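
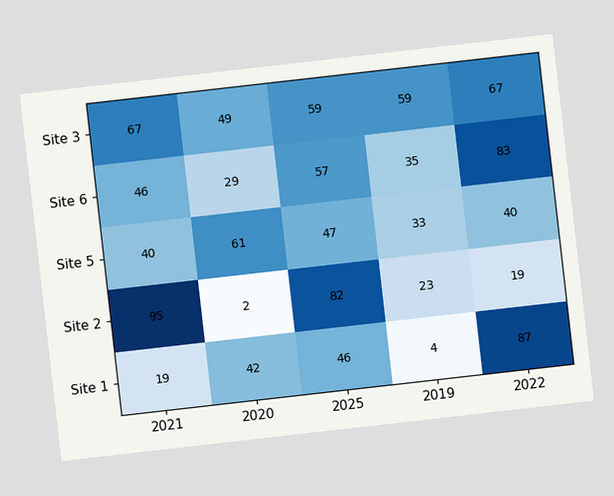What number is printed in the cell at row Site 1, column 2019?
The chart is tilted about 6° counter-clockwise. The (Site 1, 2019) cell reads 4.

4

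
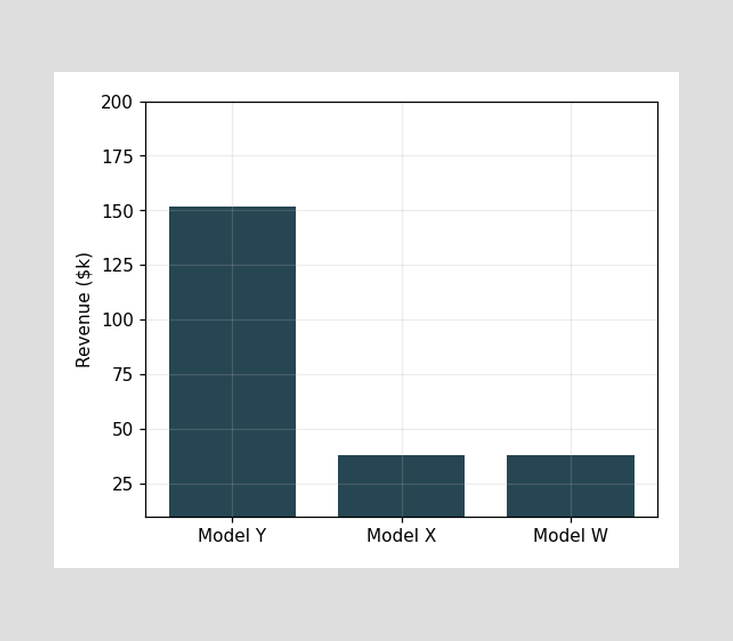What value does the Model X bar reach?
$38k

Reading along the chart's y-axis, the Model X bar reaches $38k.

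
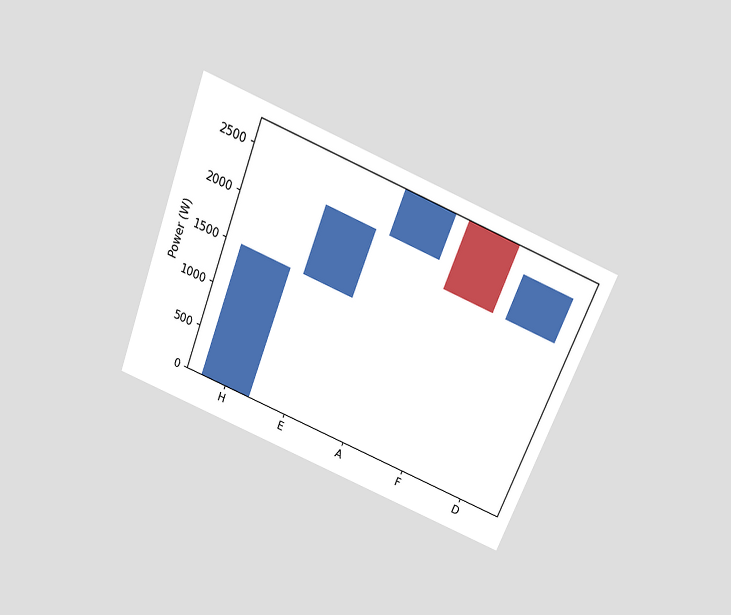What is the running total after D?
The chart is tilted about 22° clockwise and viewed slightly from above. After D the running total reaches 2500W.

2500W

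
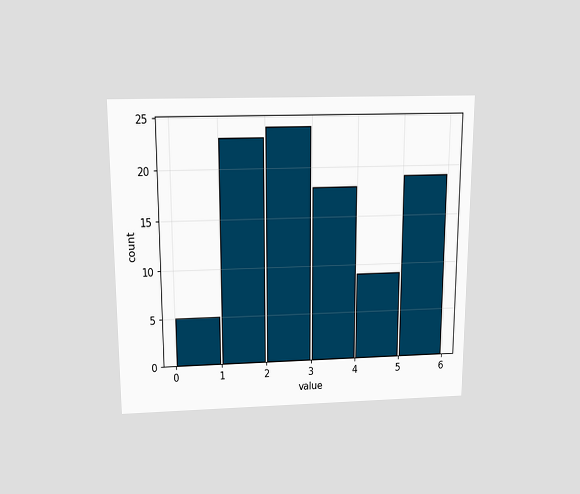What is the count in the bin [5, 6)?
The chart is viewed slightly from above. The [5, 6) bin has height 19.

19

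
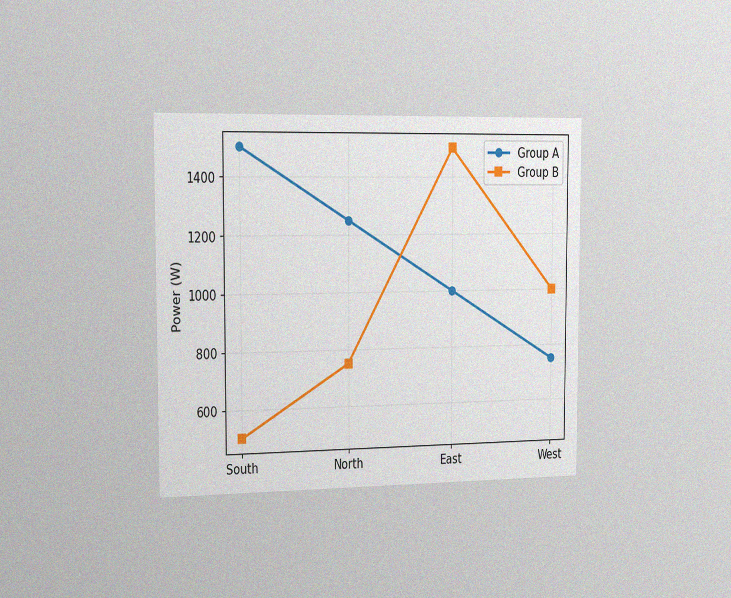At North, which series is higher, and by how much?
Group A, by 500W

The chart is viewed slightly from the left, with some photo noise. At North, Group A sits above the other line by 500W.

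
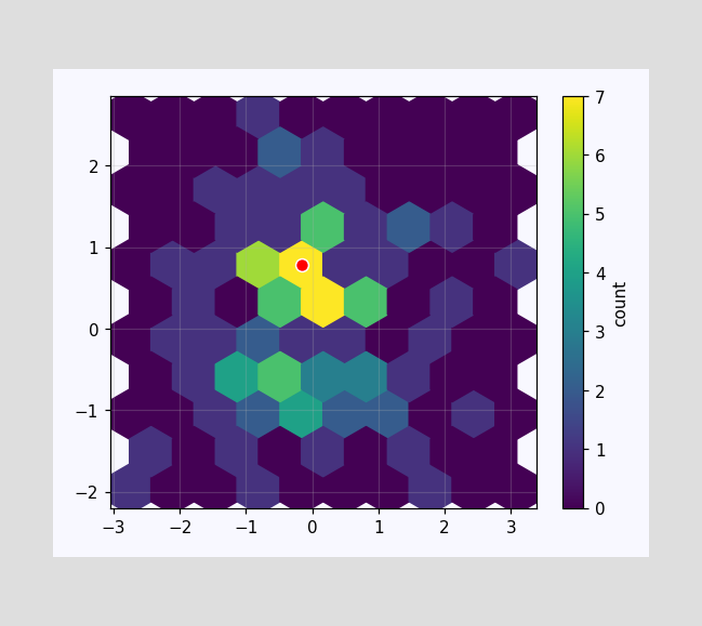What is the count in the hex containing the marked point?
7

The marked hex reads 7 on the colorbar.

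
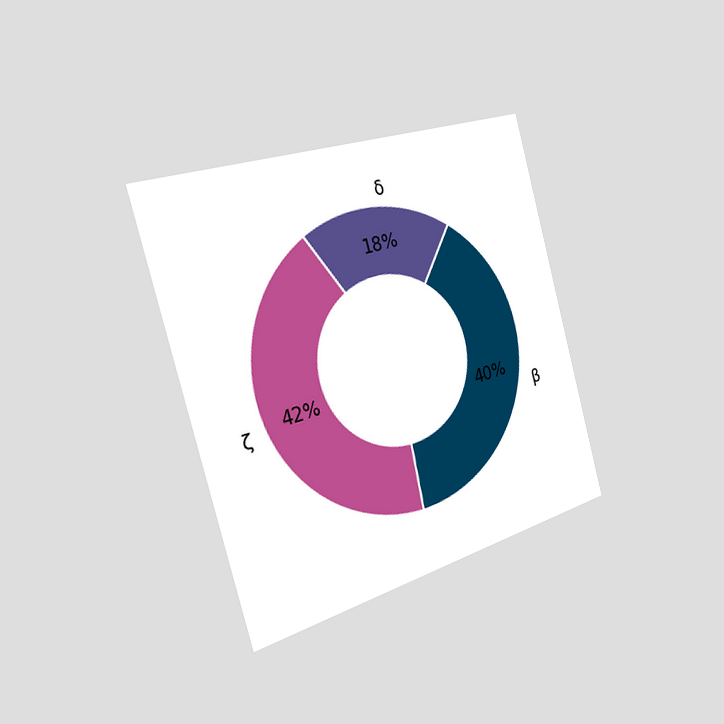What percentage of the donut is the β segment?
40%

The chart is tilted about 16° counter-clockwise and viewed slightly from the left. The β segment takes up 40% of the ring.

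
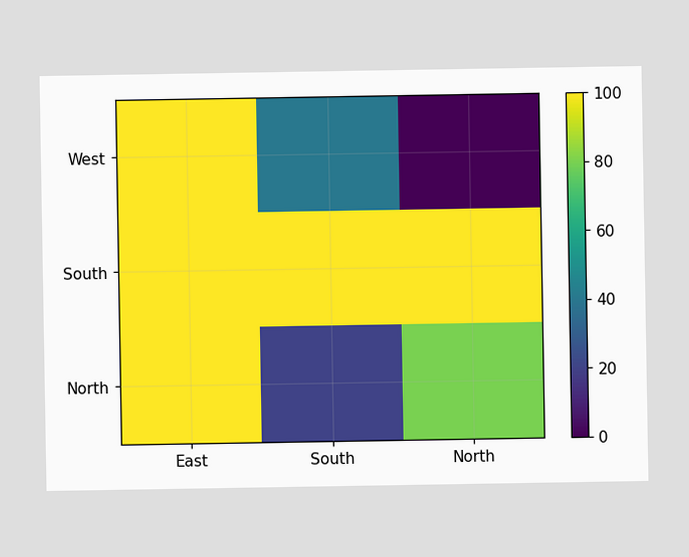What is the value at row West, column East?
100

Matching cell (West, East) against the colorbar gives 100.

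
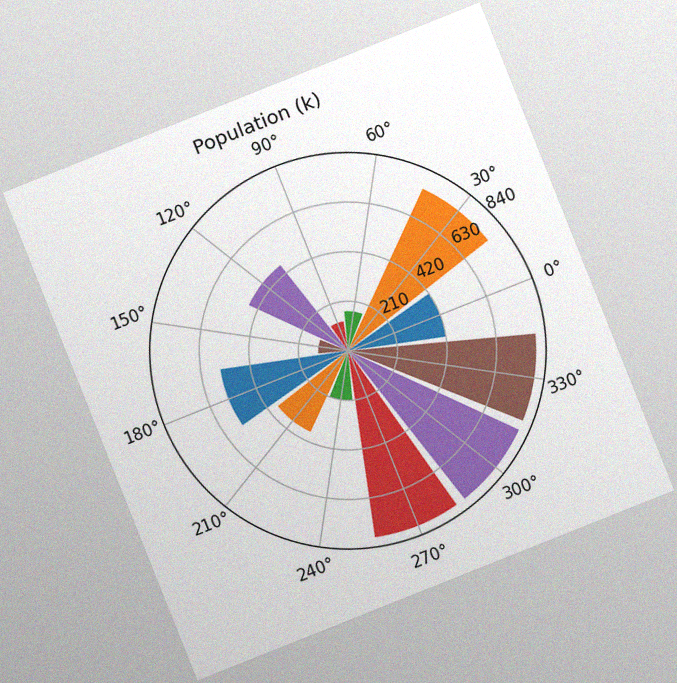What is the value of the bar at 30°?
The chart is tilted about 22° counter-clockwise, with some photo noise. The bar at 30° reaches 756k on the radial axis.

756k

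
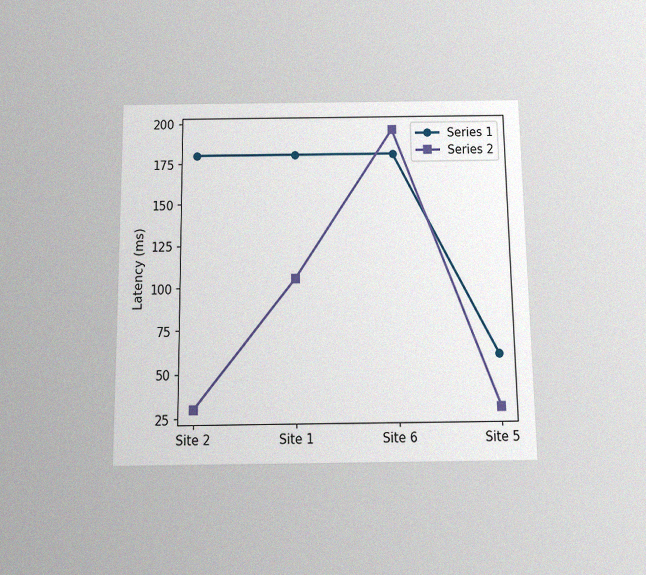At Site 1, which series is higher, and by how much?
The chart is viewed slightly from below, with some photo noise. At Site 1, Series 1 sits above the other line by 75ms.

Series 1, by 75ms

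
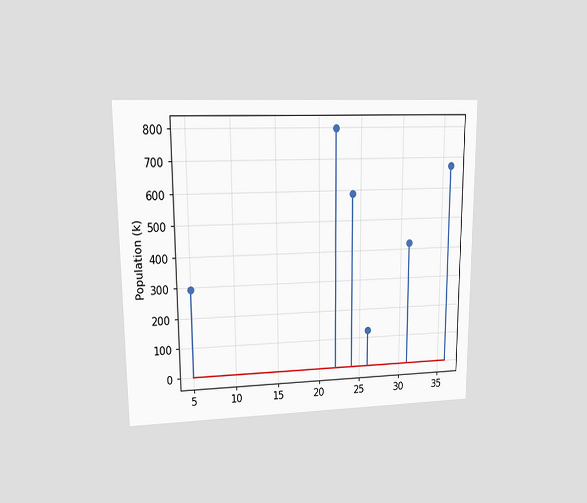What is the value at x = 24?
588k

The chart is viewed at a slight angle. The stem at x=24 reaches 588k.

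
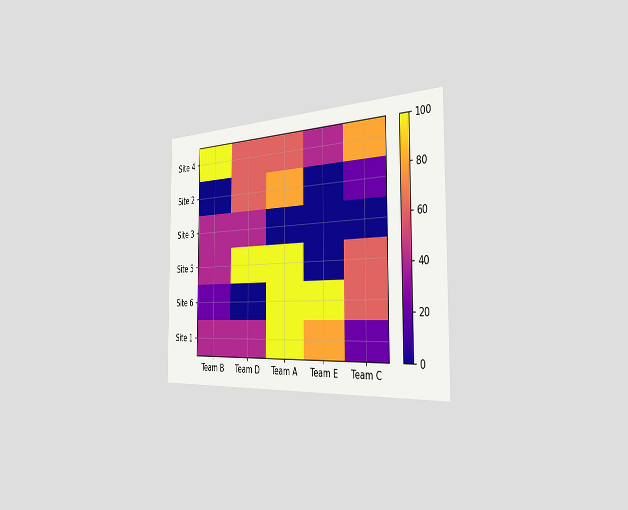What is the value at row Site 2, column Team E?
0

The chart is viewed slightly from the right. Matching cell (Site 2, Team E) against the colorbar gives 0.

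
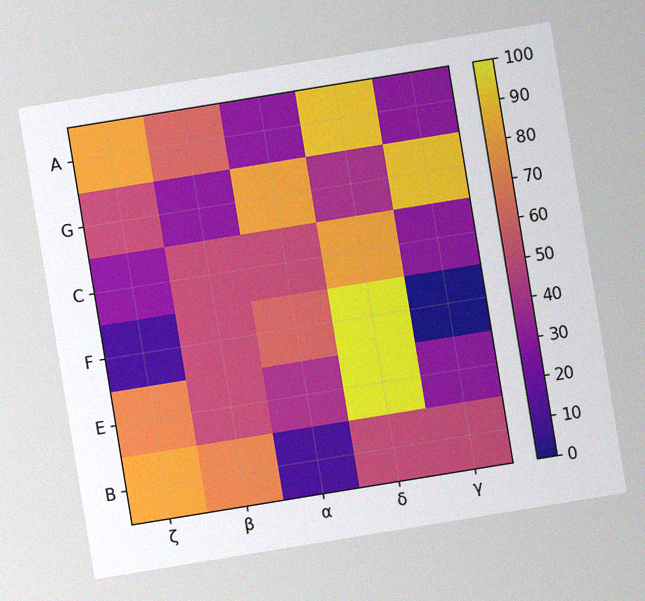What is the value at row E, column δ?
The chart is tilted about 9° counter-clockwise, with some photo noise. Matching cell (E, δ) against the colorbar gives 100.

100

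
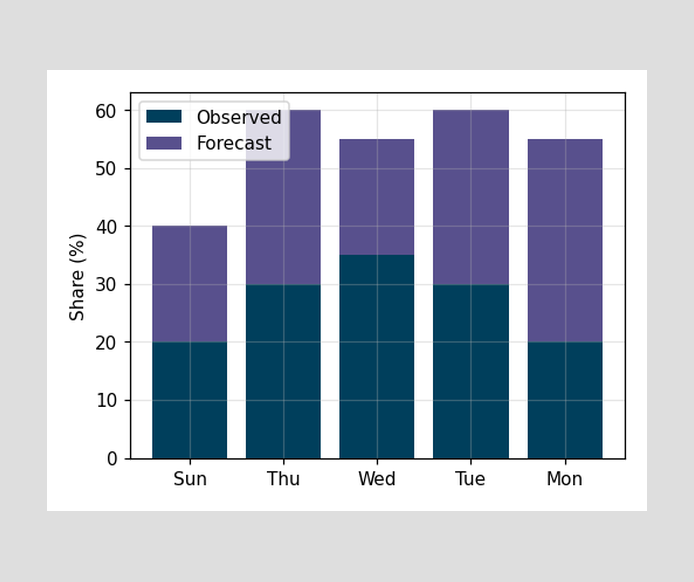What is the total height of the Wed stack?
The Wed stack's top reaches 55% on the y-axis.

55%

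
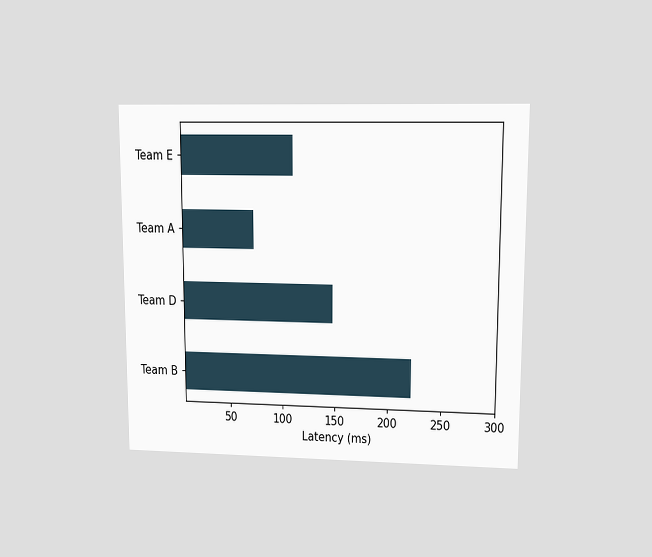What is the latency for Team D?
The chart is viewed at a slight angle. Reading along the chart's x-axis, the Team D bar reaches 148ms.

148ms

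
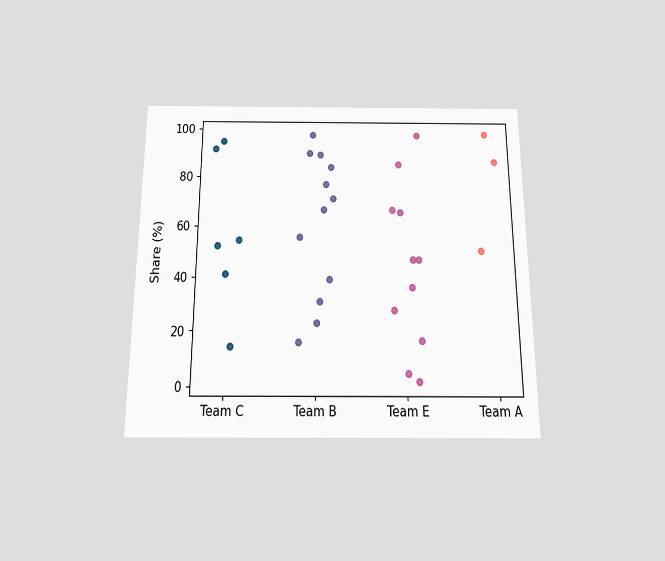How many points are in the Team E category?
11

The chart is viewed slightly from below. Counting the markers in the Team E column gives 11.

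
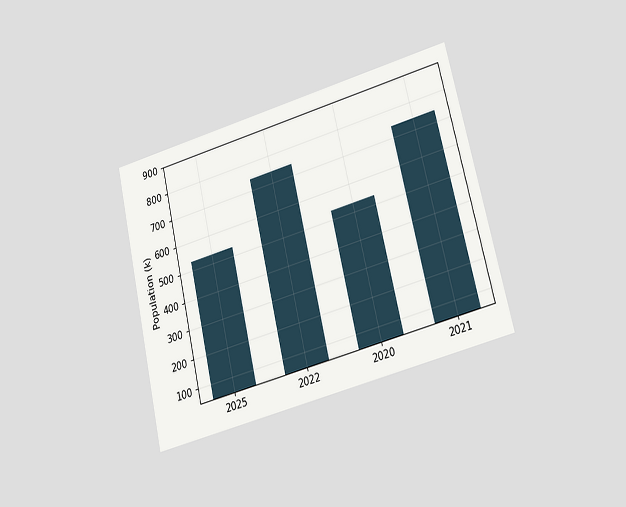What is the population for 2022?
742k

The chart is tilted about 13° counter-clockwise and viewed at a slight angle. Reading along the chart's y-axis, the 2022 bar reaches 742k.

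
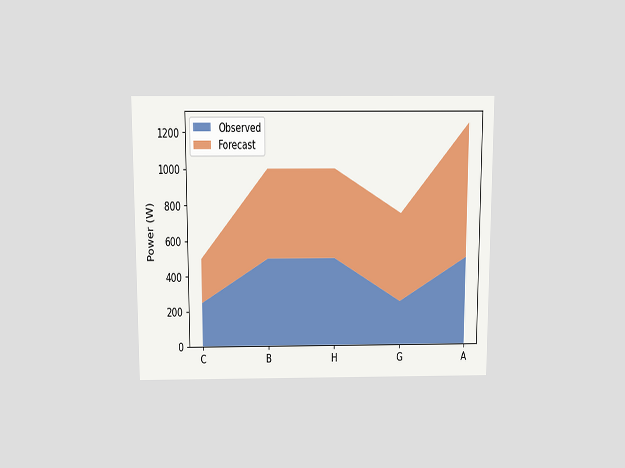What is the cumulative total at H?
1000W

The chart is viewed slightly from above. The stacked total at H reaches 1000W.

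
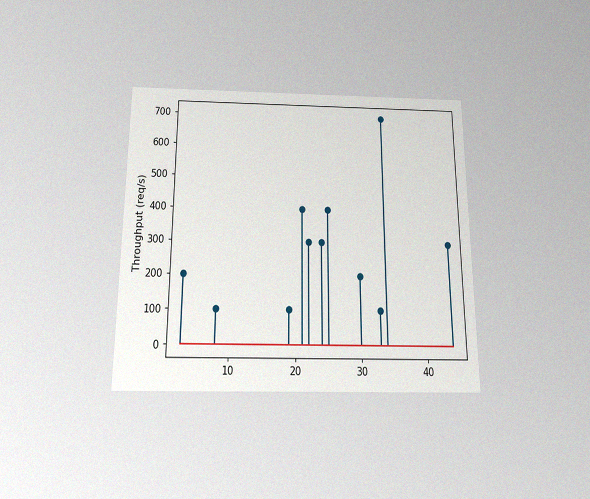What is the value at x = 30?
The chart is viewed slightly from below, with some photo noise. The stem at x=30 reaches 200req/s.

200req/s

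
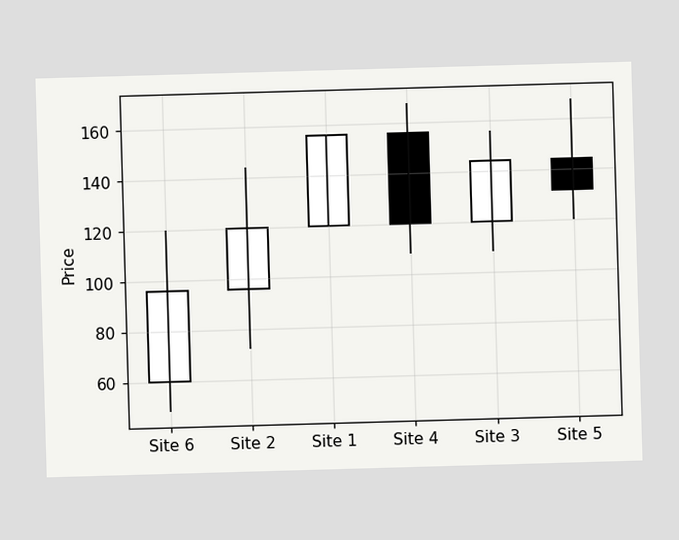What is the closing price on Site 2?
120

The Site 2 candle closes at 120.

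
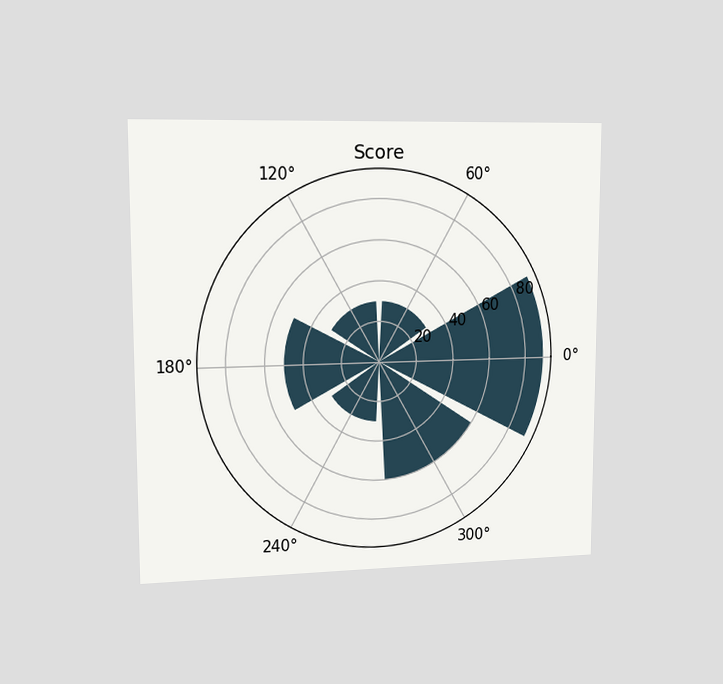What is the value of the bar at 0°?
90

The chart is viewed slightly from the left. The bar at 0° reaches 90 on the radial axis.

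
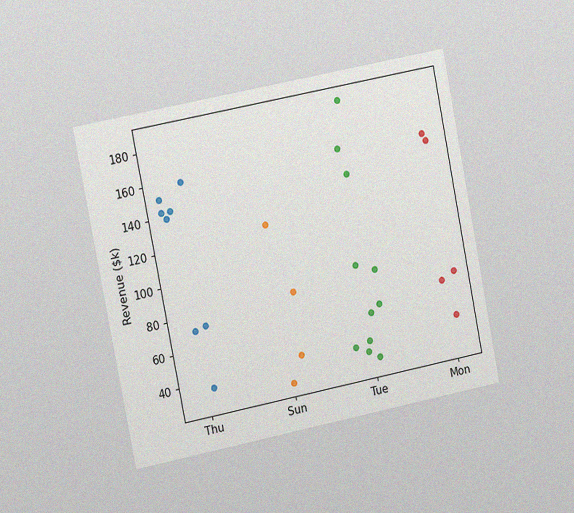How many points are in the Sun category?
The chart is tilted about 11° counter-clockwise and viewed slightly from the left, with some photo noise. Counting the markers in the Sun column gives 4.

4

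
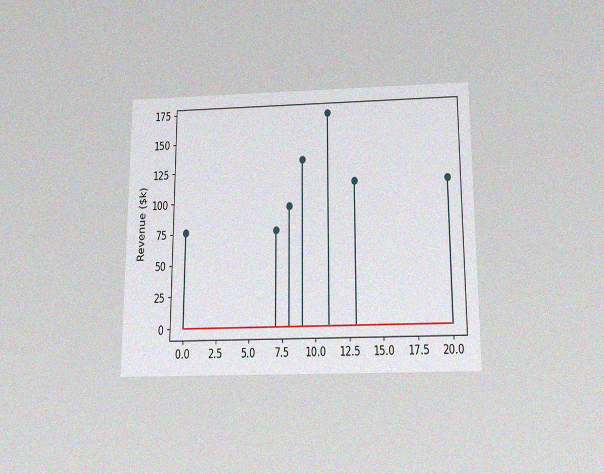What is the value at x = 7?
The chart is viewed slightly from below, with some photo noise. The stem at x=7 reaches $76k.

$76k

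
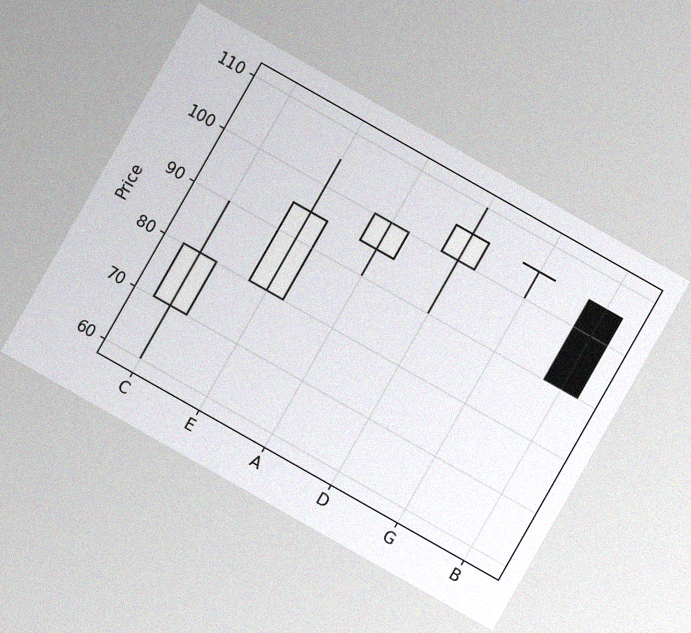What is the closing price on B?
The chart is tilted about 30° clockwise, with some photo noise. The B candle closes at 90.

90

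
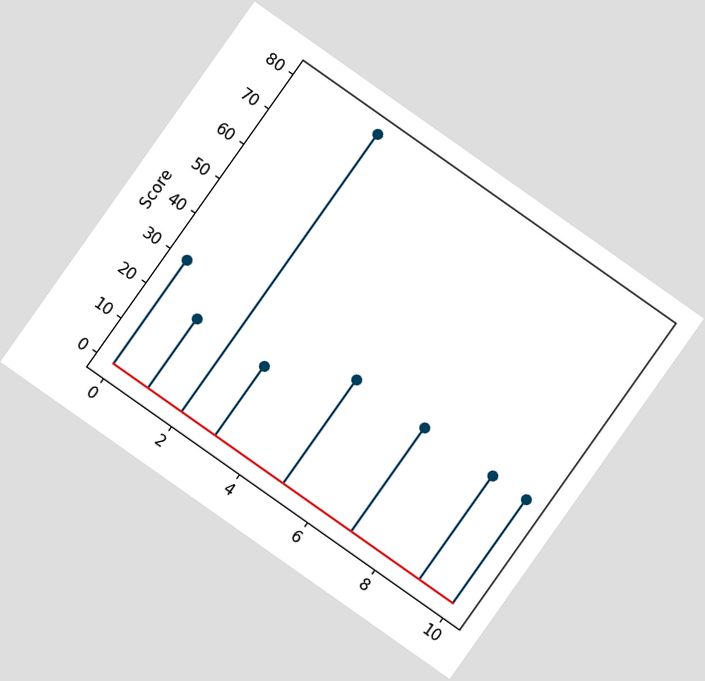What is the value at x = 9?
30

The chart is tilted about 35° clockwise. The stem at x=9 reaches 30.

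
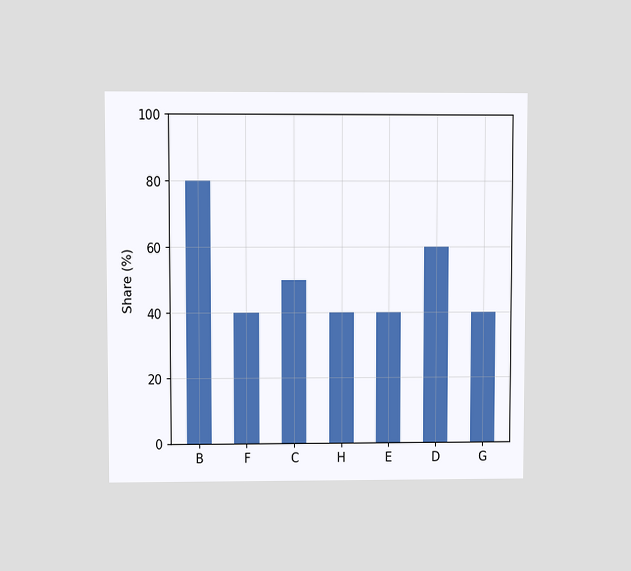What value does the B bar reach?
The chart is viewed at a slight angle. Reading along the chart's y-axis, the B bar reaches 80%.

80%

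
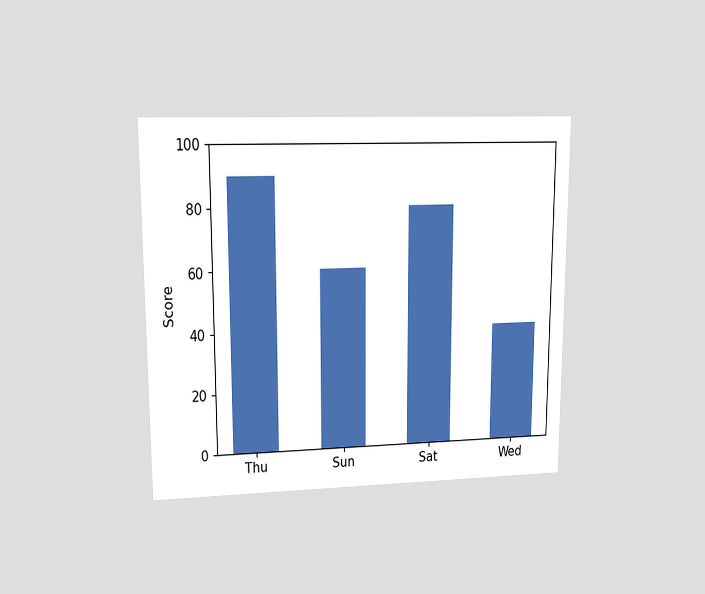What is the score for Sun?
60

The chart is viewed at a slight angle. Reading along the chart's y-axis, the Sun bar reaches 60.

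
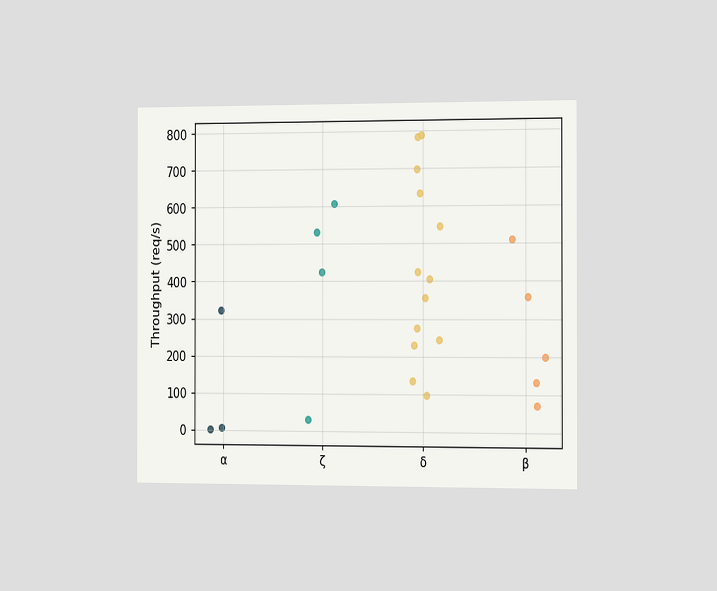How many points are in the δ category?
The chart is viewed slightly from the right. Counting the markers in the δ column gives 13.

13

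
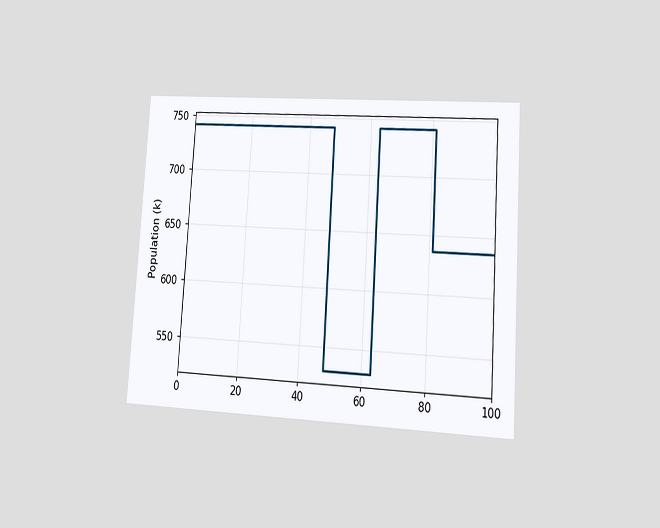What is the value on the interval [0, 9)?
742k

The chart is tilted about 4° clockwise and viewed at a slight angle. On [0, 9) the step sits at 742k.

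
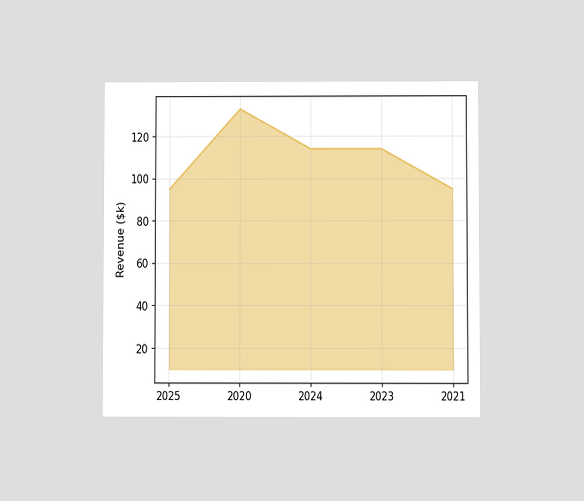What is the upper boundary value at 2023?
$114k

The chart is viewed at a slight angle. At 2023 the upper boundary is at $114k.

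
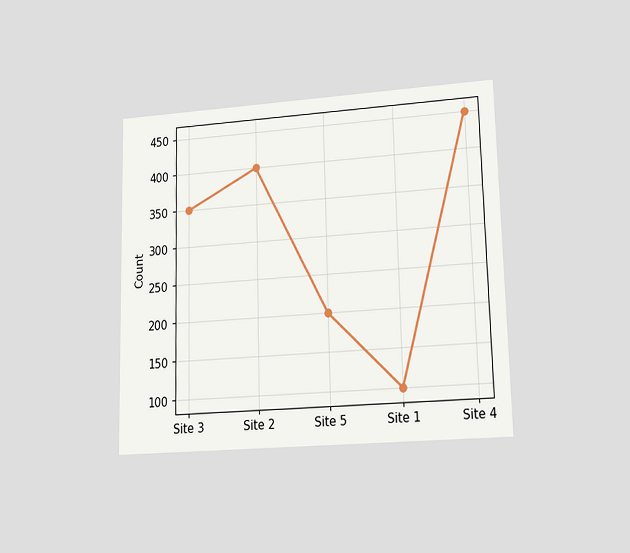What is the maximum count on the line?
450

The chart is viewed at a slight angle. The highest point is at Site 4, and reading across to the y-axis gives 450.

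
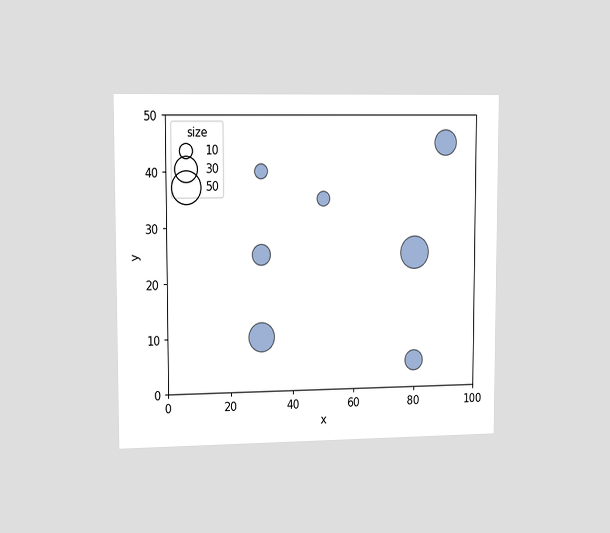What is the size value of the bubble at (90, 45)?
30

The chart is viewed slightly from the left. Matching the bubble at (90, 45) against the size legend gives 30.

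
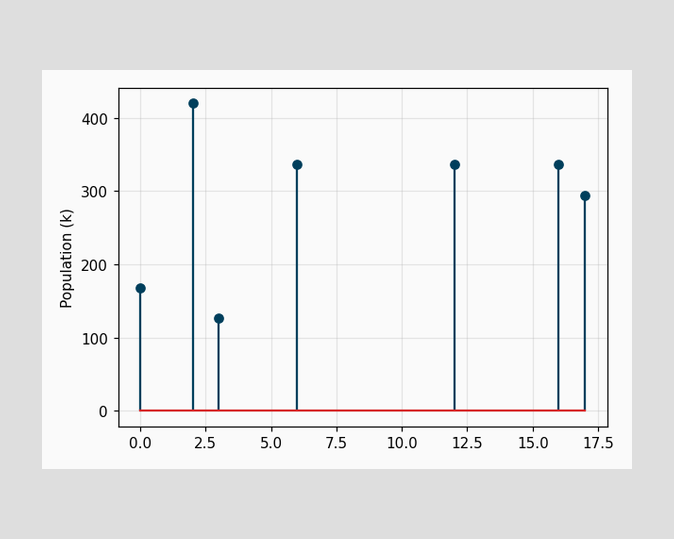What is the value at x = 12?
The stem at x=12 reaches 336k.

336k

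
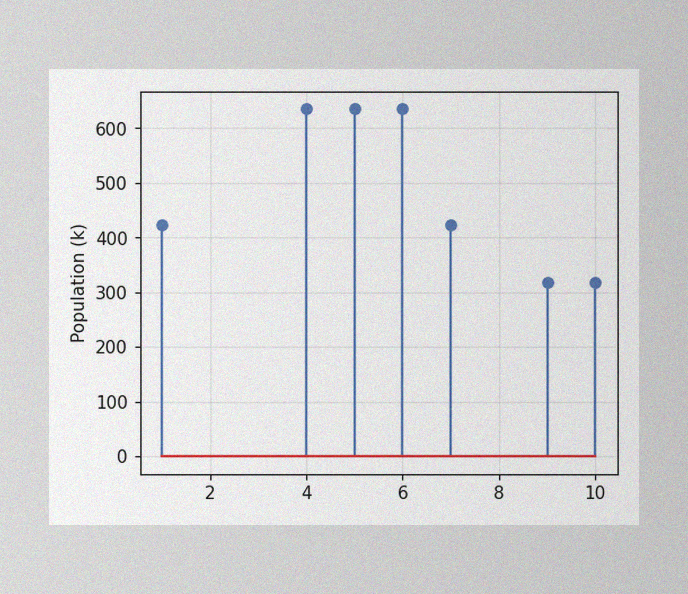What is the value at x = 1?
424k

The image has some photo noise and uneven lighting. The stem at x=1 reaches 424k.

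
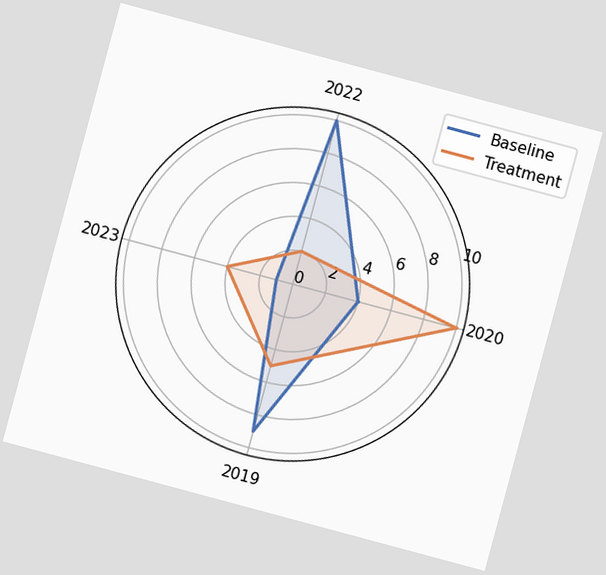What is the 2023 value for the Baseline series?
The chart is tilted about 15° clockwise. On the 2023 axis, Baseline reaches 1.

1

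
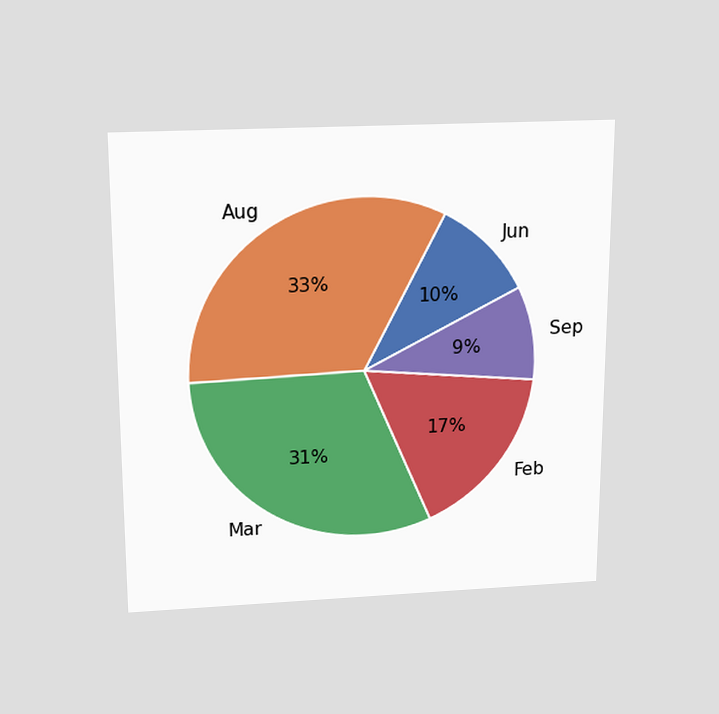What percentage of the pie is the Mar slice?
31%

The chart is viewed slightly from above. The Mar slice takes up 31% of the pie.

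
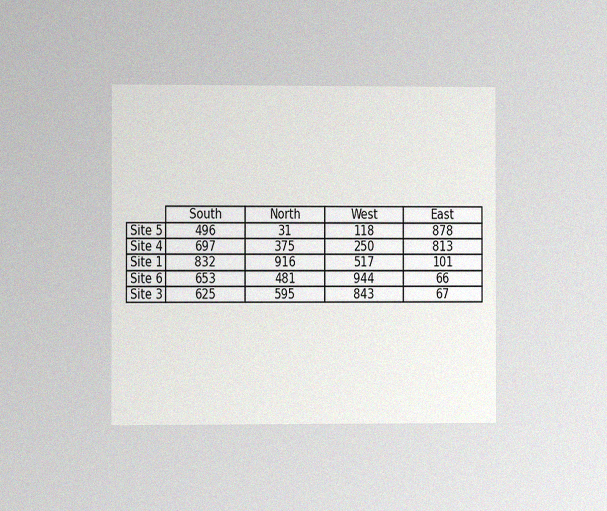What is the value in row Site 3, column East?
67

The chart is viewed slightly from the left, with some photo noise. The (Site 3, East) cell reads 67.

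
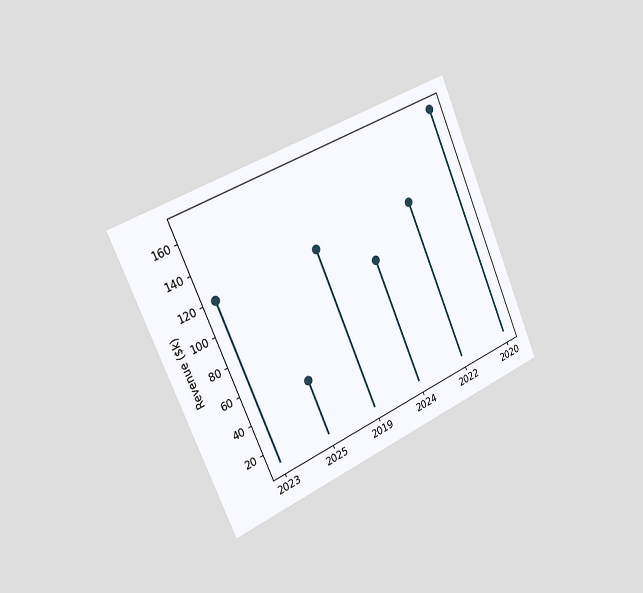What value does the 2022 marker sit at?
$120k

The chart is tilted about 23° counter-clockwise and viewed slightly from the left. The 2022 marker sits at $120k.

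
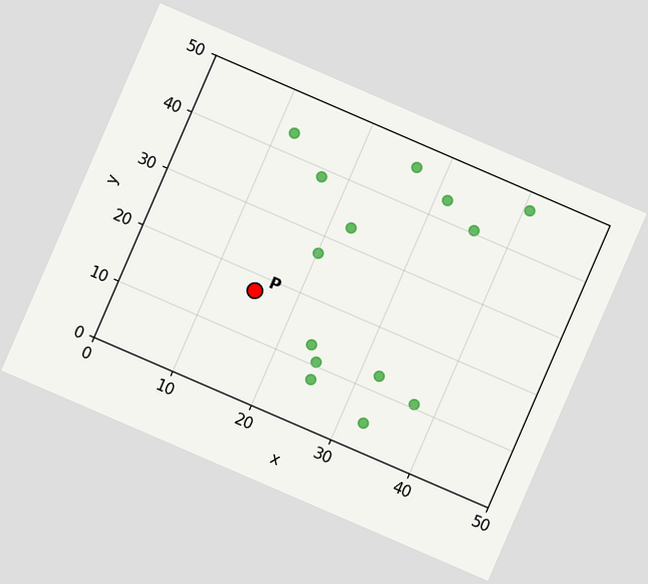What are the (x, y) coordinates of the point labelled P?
The chart is tilted about 23° clockwise. Following the gridlines from P to each axis, P sits at (15, 17.5).

(15, 17.5)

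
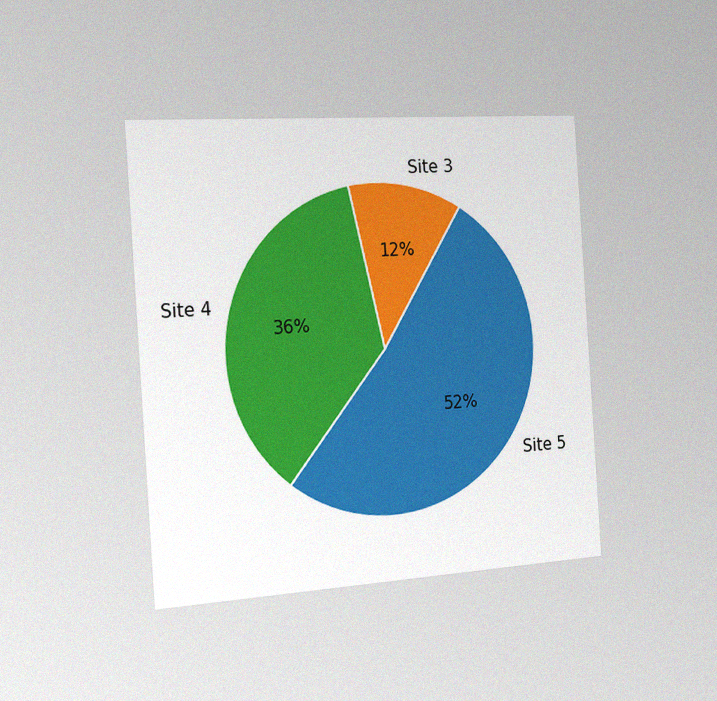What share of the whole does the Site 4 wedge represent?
The chart is tilted about 4° counter-clockwise and viewed slightly from the left, with some photo noise. The Site 4 slice takes up 36% of the pie.

36%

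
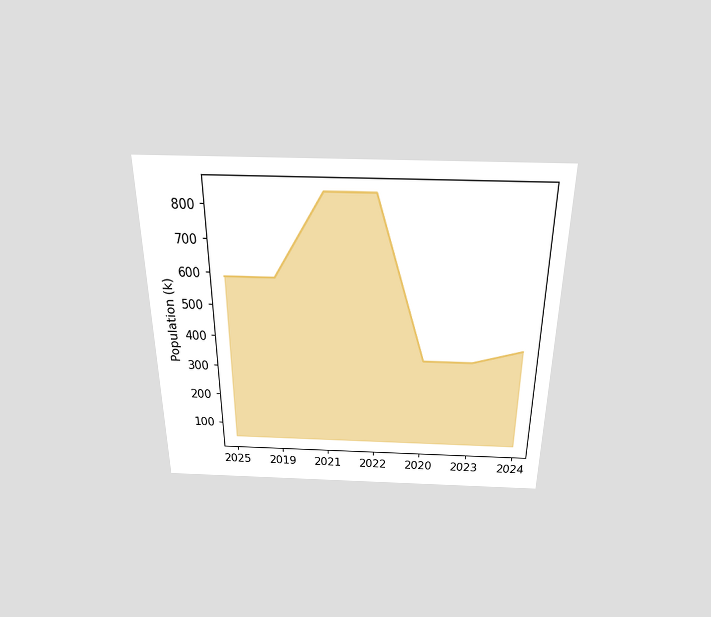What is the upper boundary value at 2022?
840k

The chart is viewed slightly from above. At 2022 the upper boundary is at 840k.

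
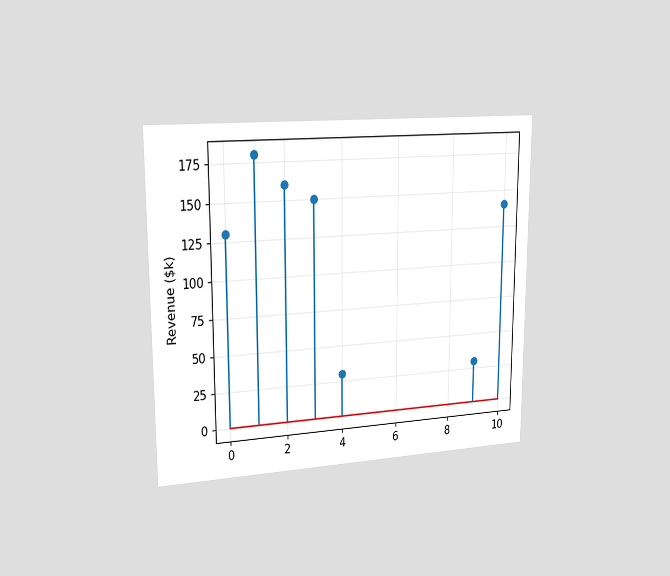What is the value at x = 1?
$180k

The chart is viewed slightly from the left. The stem at x=1 reaches $180k.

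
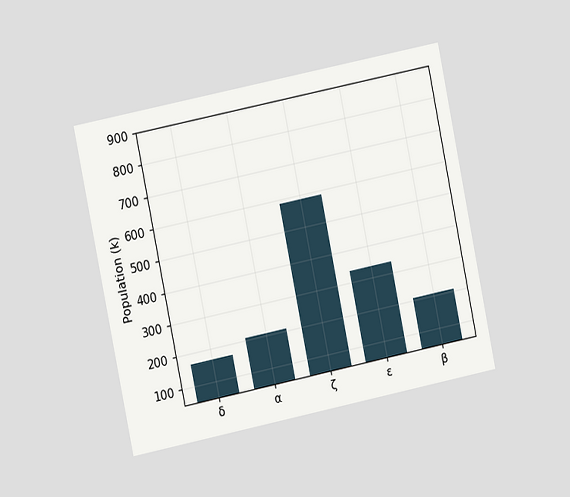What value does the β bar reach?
The chart is tilted about 12° counter-clockwise and viewed at a slight angle. Reading along the chart's y-axis, the β bar reaches 210k.

210k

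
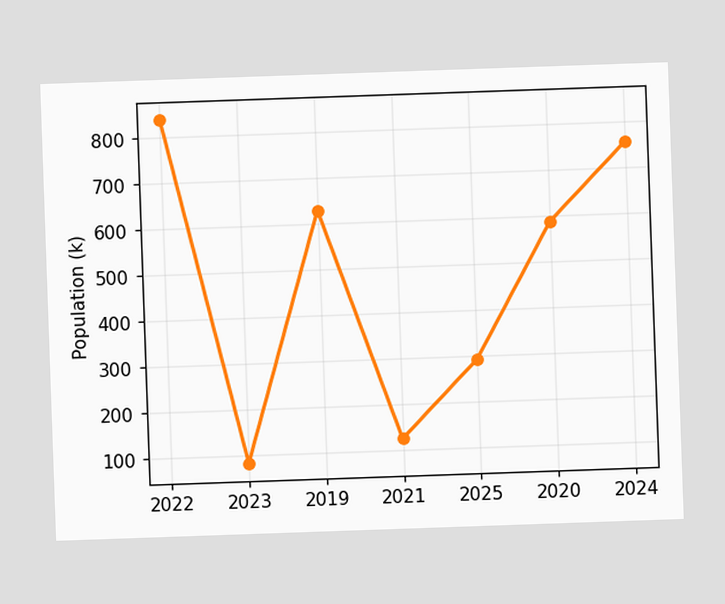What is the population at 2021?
The chart is tilted about 2° counter-clockwise. At 2021, the line is at 126k.

126k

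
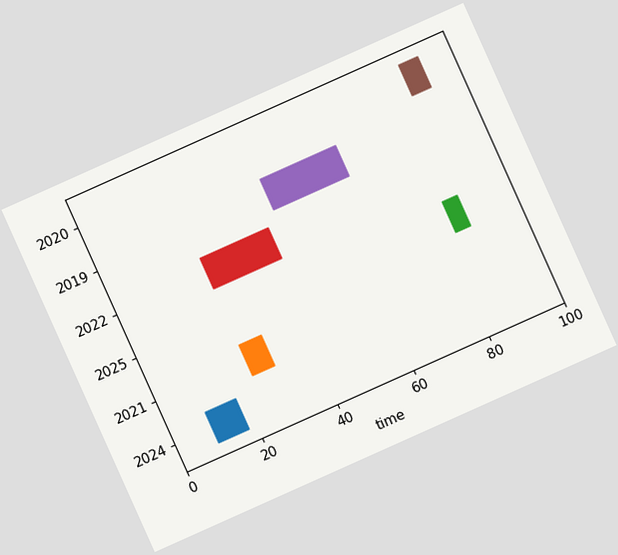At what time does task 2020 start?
87

The chart is tilted about 24° counter-clockwise. The 2020 bar begins at t=87.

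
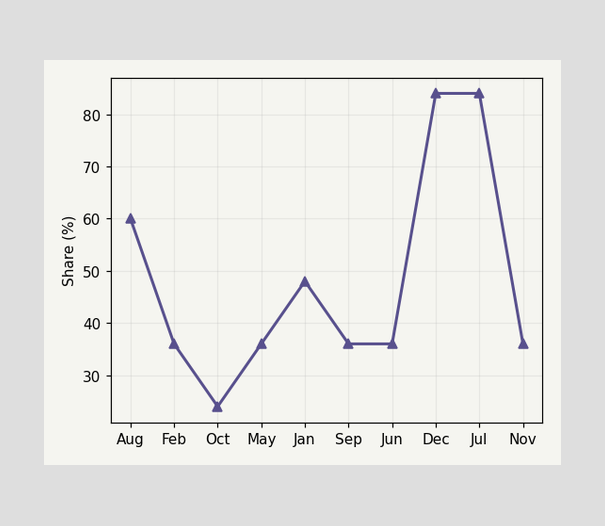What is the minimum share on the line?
The lowest point is at Oct, and reading across to the y-axis gives 24%.

24%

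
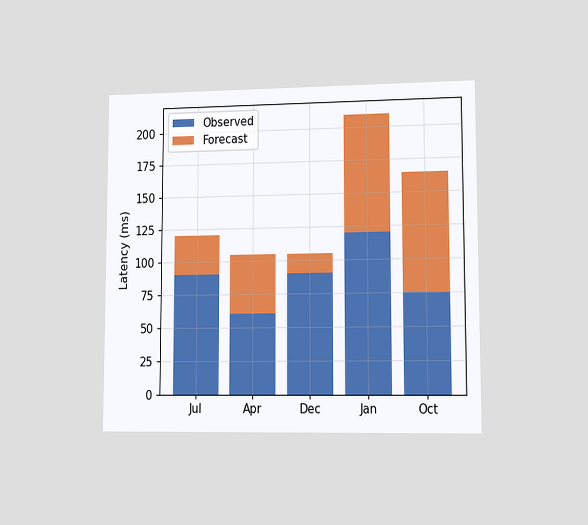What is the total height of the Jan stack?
The chart is viewed at a slight angle. The Jan stack's top reaches 210ms on the y-axis.

210ms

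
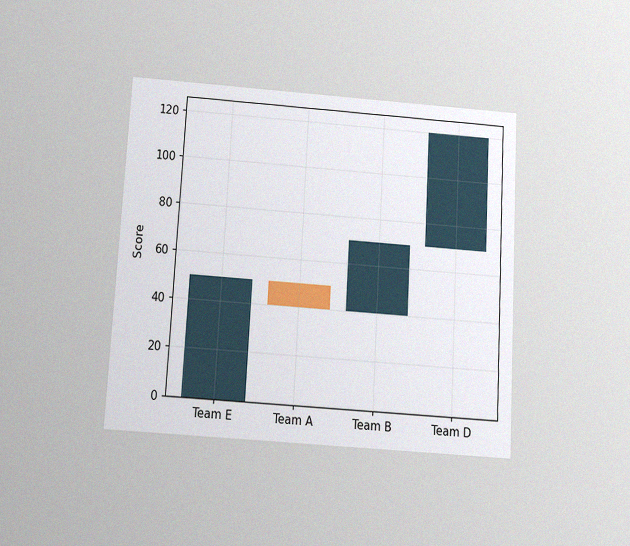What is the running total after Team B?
70

The chart is tilted about 3° clockwise and viewed slightly from below, with some photo noise. After Team B the running total reaches 70.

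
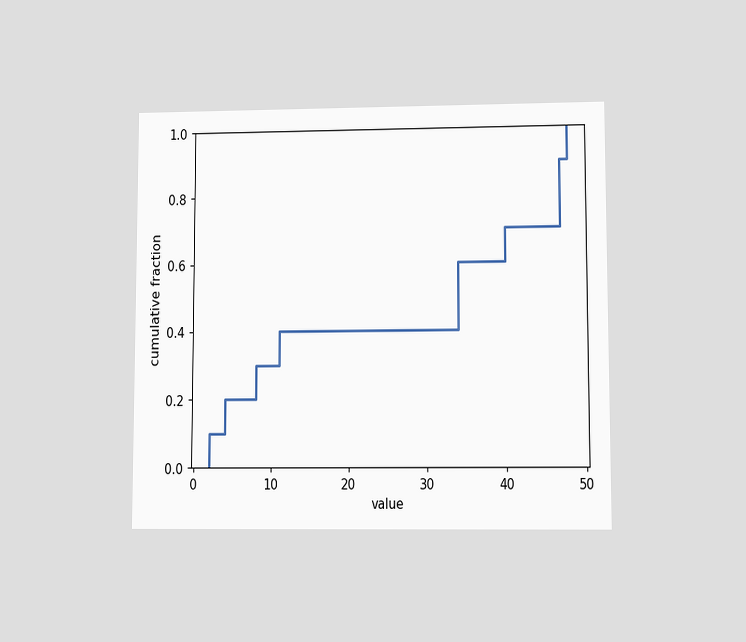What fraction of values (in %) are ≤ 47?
90%

The chart is viewed at a slight angle. At x=47 the ECDF step is at 90%.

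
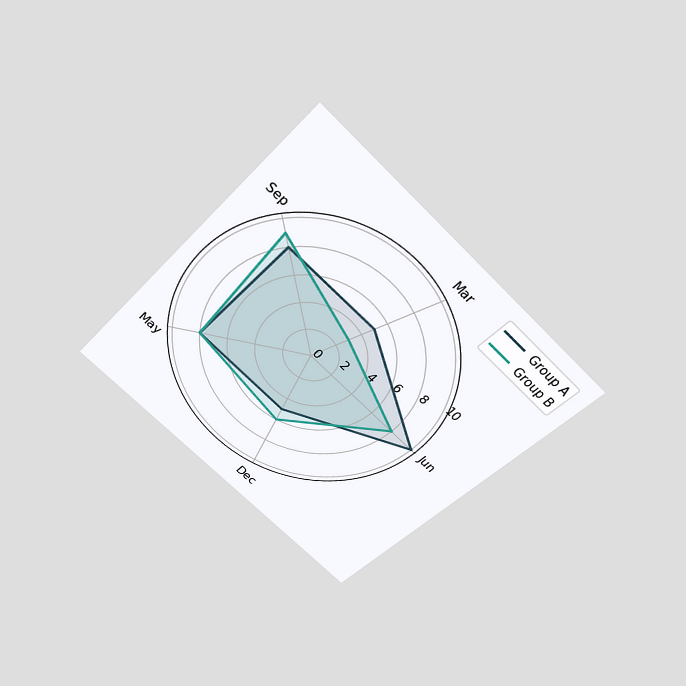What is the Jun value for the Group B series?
The chart is tilted about 44° clockwise and viewed slightly from above. On the Jun axis, Group B reaches 8.

8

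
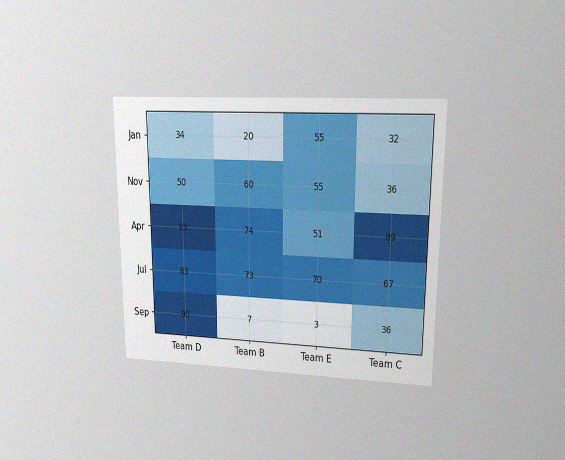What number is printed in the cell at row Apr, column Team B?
The chart is viewed at a slight angle, with some photo noise. The (Apr, Team B) cell reads 74.

74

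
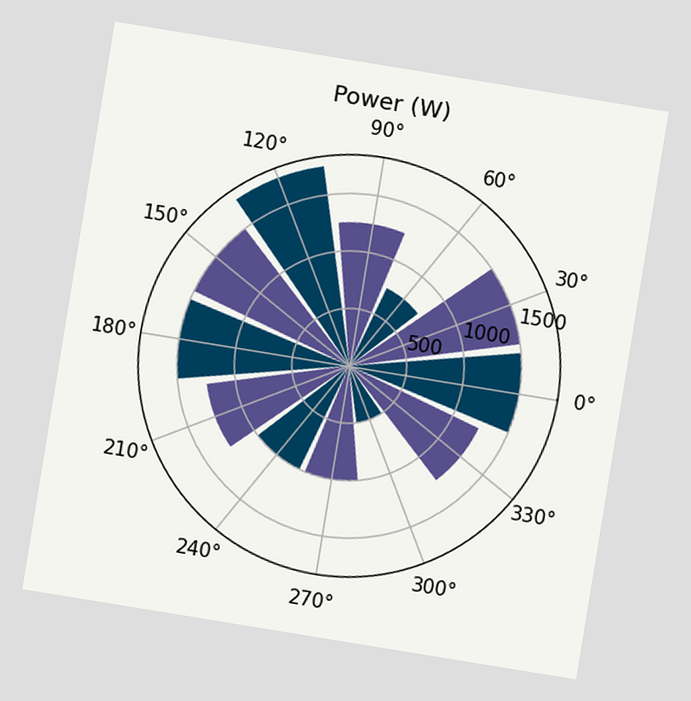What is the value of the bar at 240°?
The chart is tilted about 9° clockwise. The bar at 240° reaches 1000W on the radial axis.

1000W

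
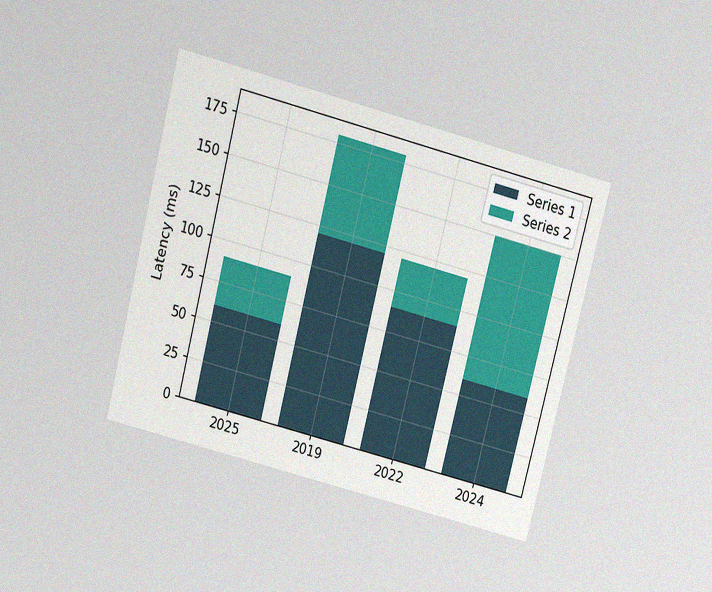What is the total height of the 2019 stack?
180ms

The chart is tilted about 14° clockwise and viewed slightly from above, with some photo noise. The 2019 stack's top reaches 180ms on the y-axis.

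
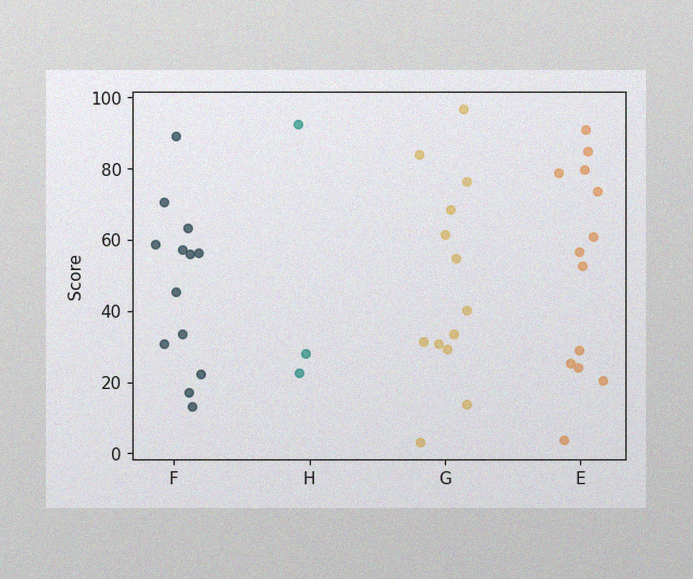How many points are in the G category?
The image has some photo noise and uneven lighting. Counting the markers in the G column gives 13.

13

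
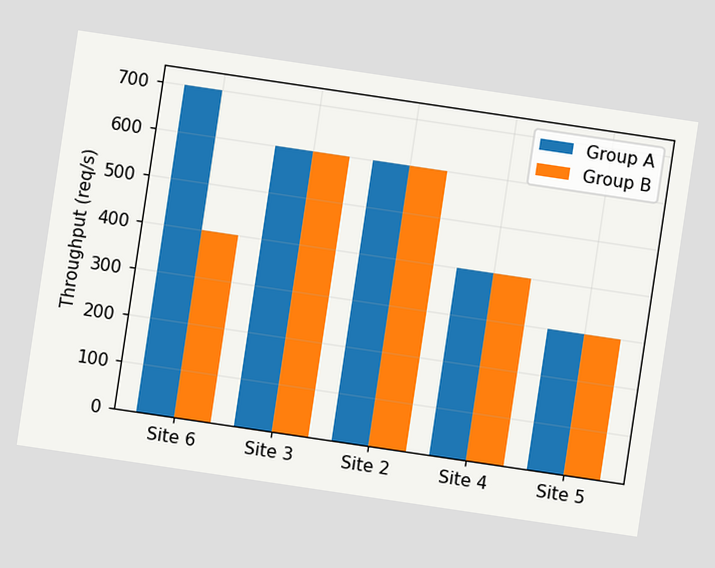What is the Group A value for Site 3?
600req/s

The chart is tilted about 8° clockwise. The Group A bar at Site 3 reaches 600req/s on the y-axis.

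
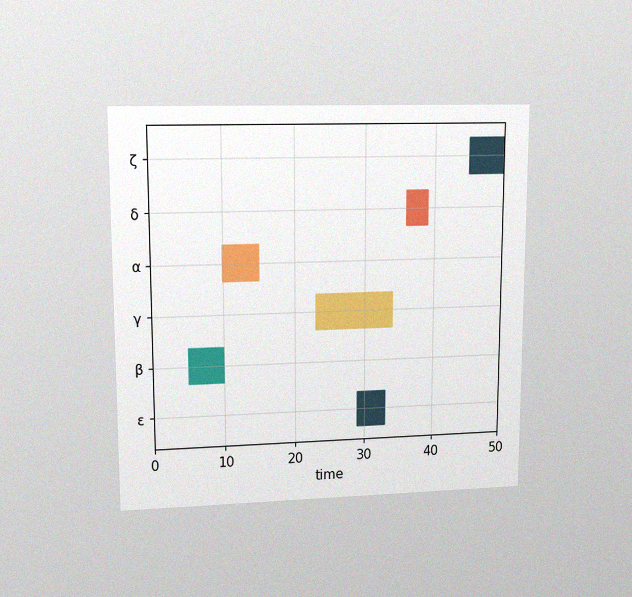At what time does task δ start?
The chart is viewed at a slight angle, with some photo noise. The δ bar begins at t=36.

36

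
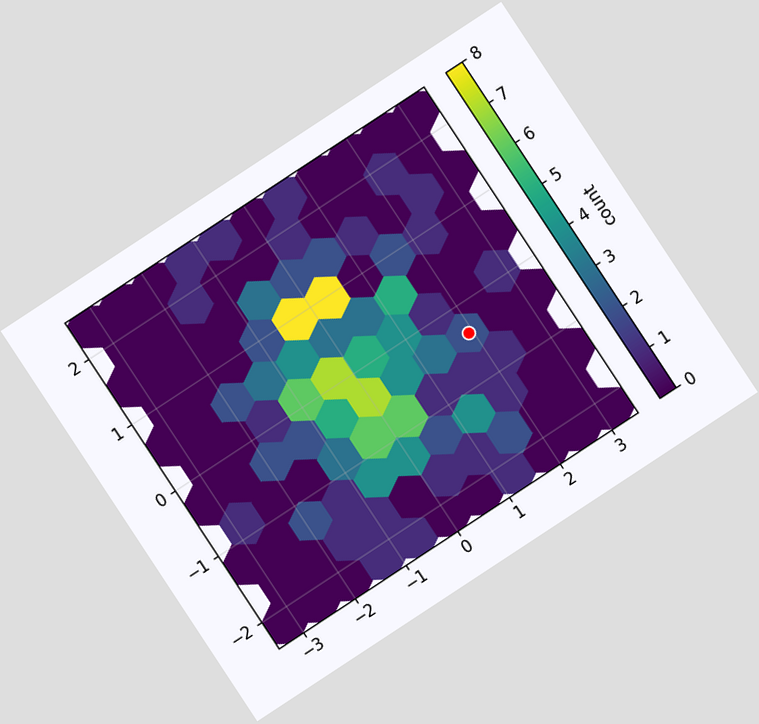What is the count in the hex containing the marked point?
The chart is tilted about 33° counter-clockwise. The marked hex reads 2 on the colorbar.

2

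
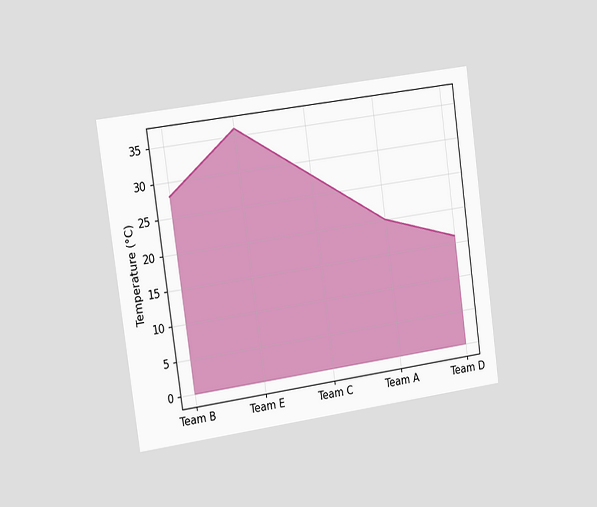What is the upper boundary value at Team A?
20°C

The chart is tilted about 8° counter-clockwise and viewed slightly from the left. At Team A the upper boundary is at 20°C.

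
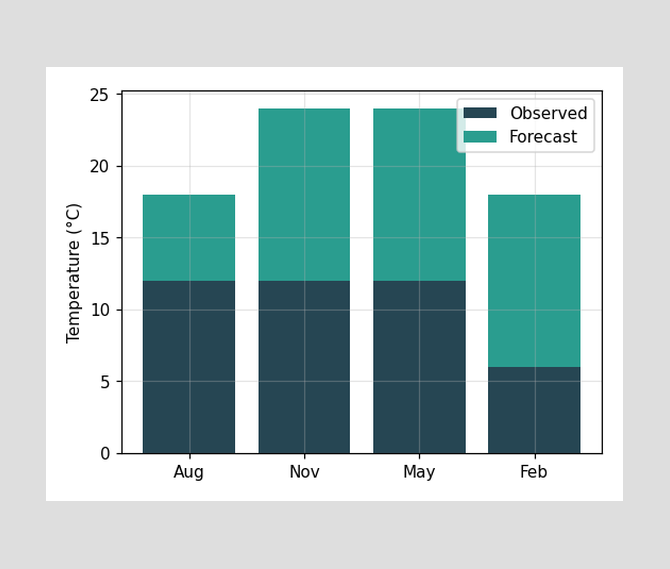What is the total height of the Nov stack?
The Nov stack's top reaches 24°C on the y-axis.

24°C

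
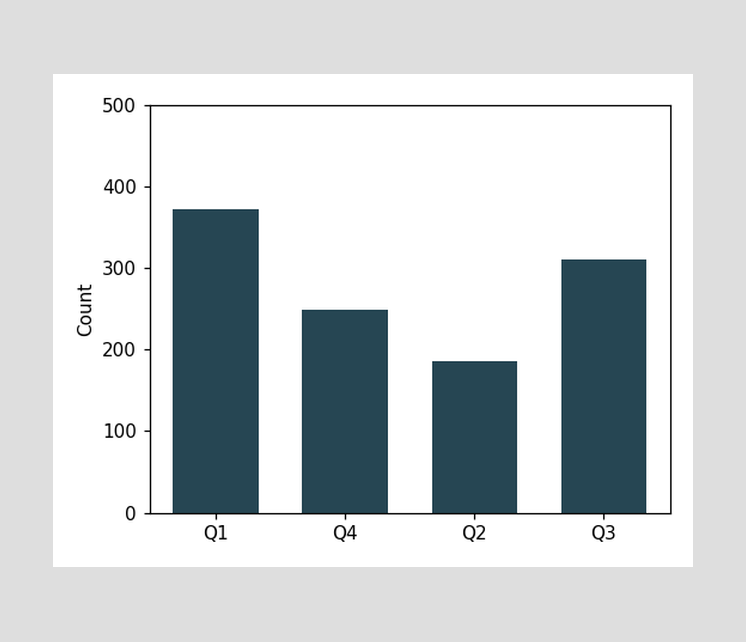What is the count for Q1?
Reading along the chart's y-axis, the Q1 bar reaches 372.

372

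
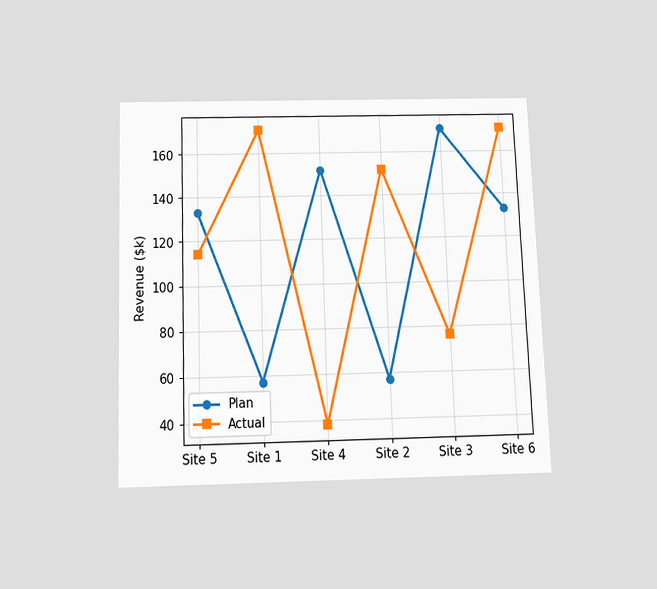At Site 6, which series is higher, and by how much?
The chart is tilted about 2° counter-clockwise and viewed slightly from below. At Site 6, Actual sits above the other line by $38k.

Actual, by $38k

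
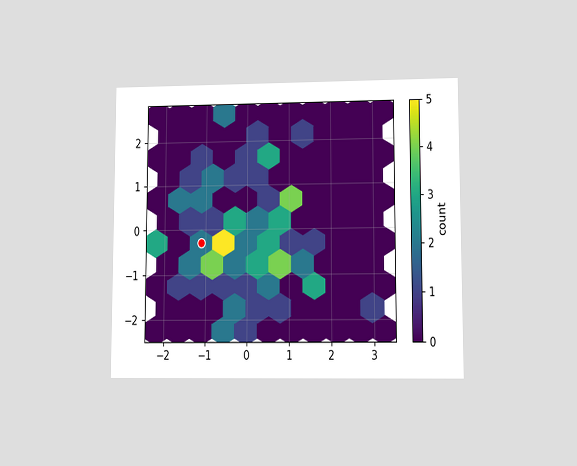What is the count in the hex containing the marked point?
The chart is viewed at a slight angle. The marked hex reads 2 on the colorbar.

2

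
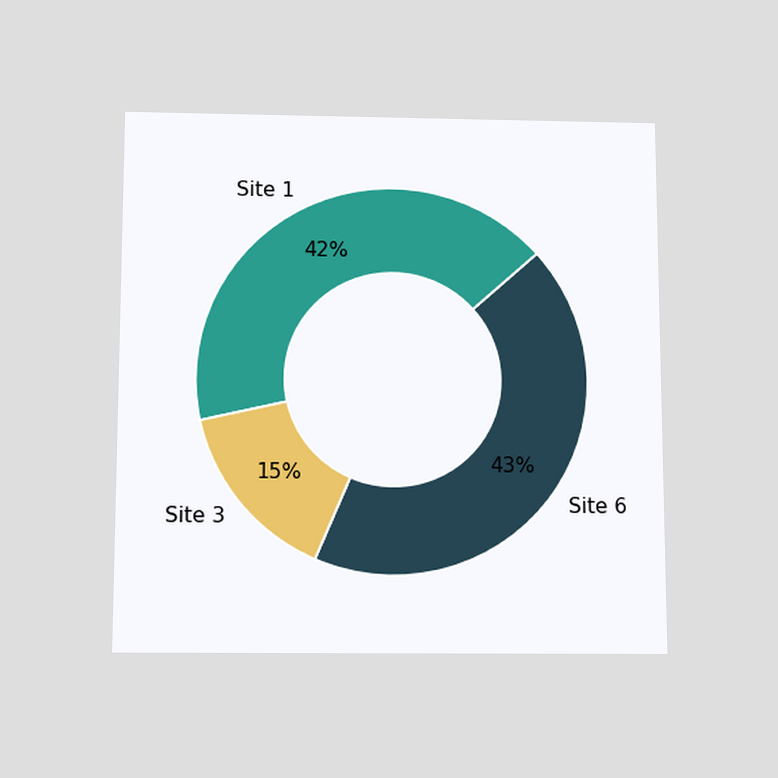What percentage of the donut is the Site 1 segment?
42%

The chart is viewed slightly from below. The Site 1 segment takes up 42% of the ring.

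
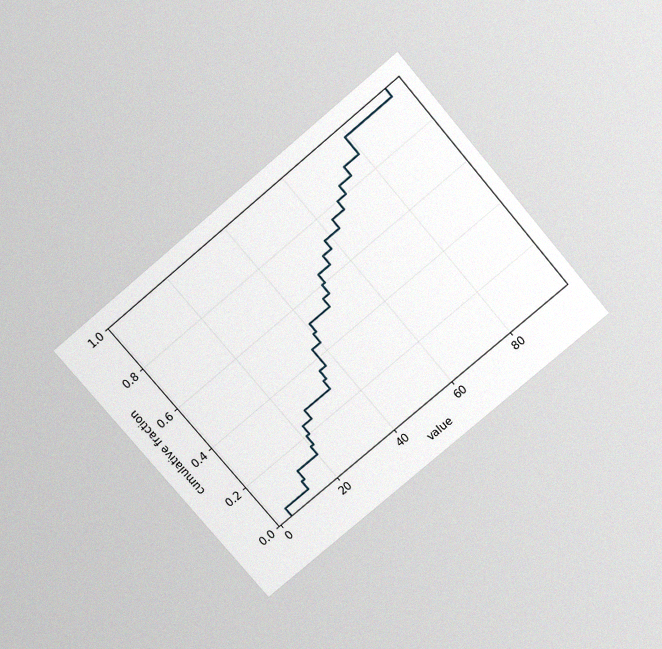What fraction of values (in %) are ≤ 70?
The chart is tilted about 40° counter-clockwise and viewed slightly from above, with some photo noise. At x=70 the ECDF step is at 84%.

84%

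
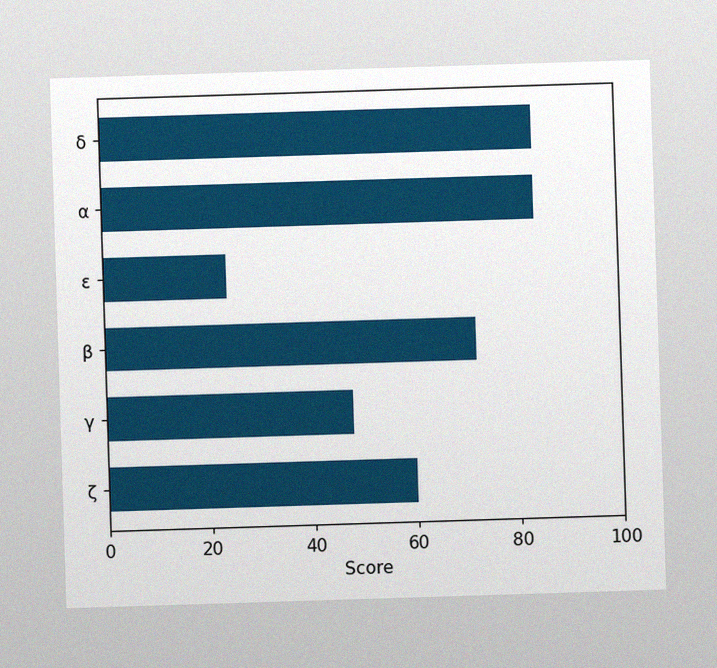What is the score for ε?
The image has some photo noise and uneven lighting. Reading along the chart's x-axis, the ε bar reaches 24.

24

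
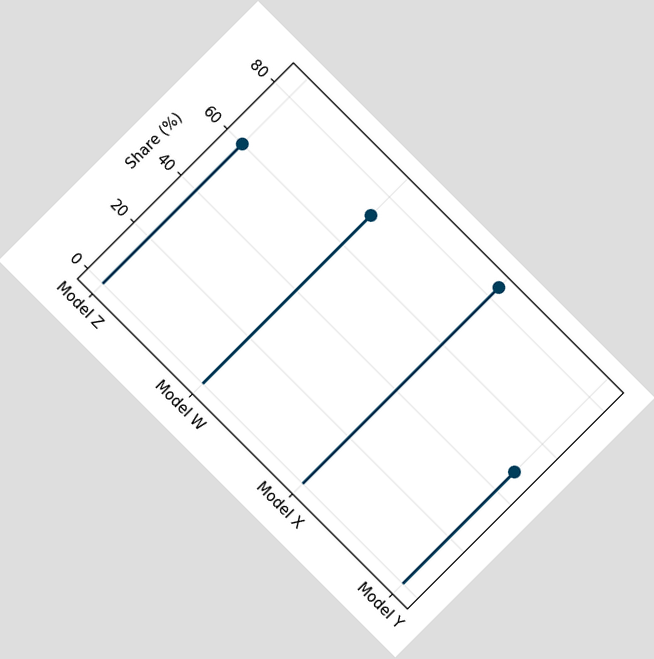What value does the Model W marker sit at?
The chart is tilted about 45° clockwise. The Model W marker sits at 72%.

72%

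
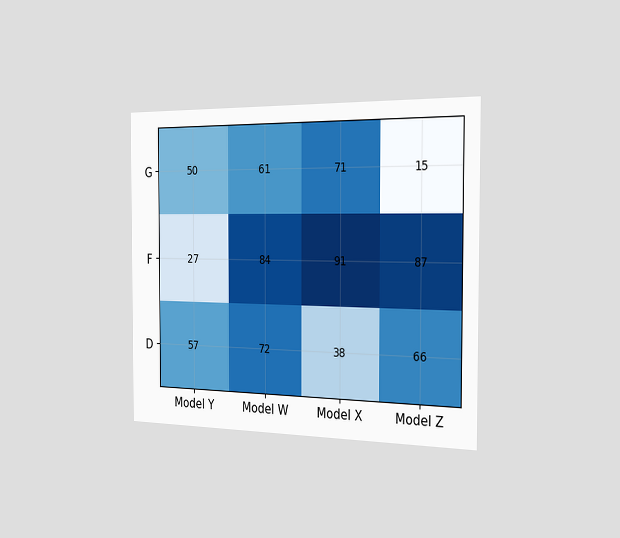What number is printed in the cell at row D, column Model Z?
66

The chart is viewed slightly from the right. The (D, Model Z) cell reads 66.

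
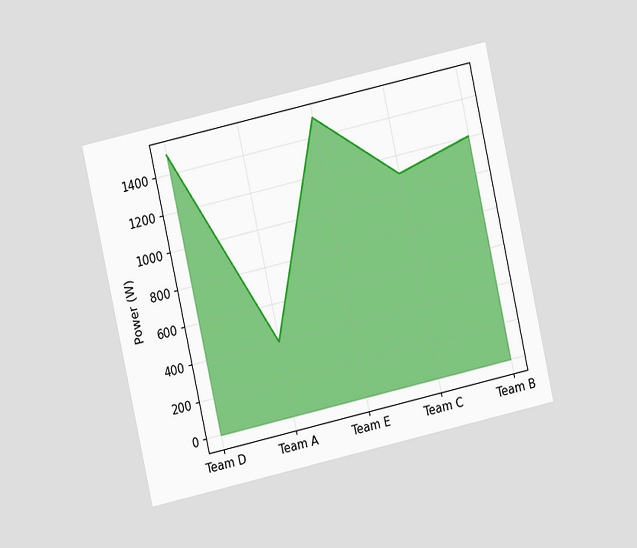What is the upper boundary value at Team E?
1500W

The chart is tilted about 13° counter-clockwise and viewed at a slight angle. At Team E the upper boundary is at 1500W.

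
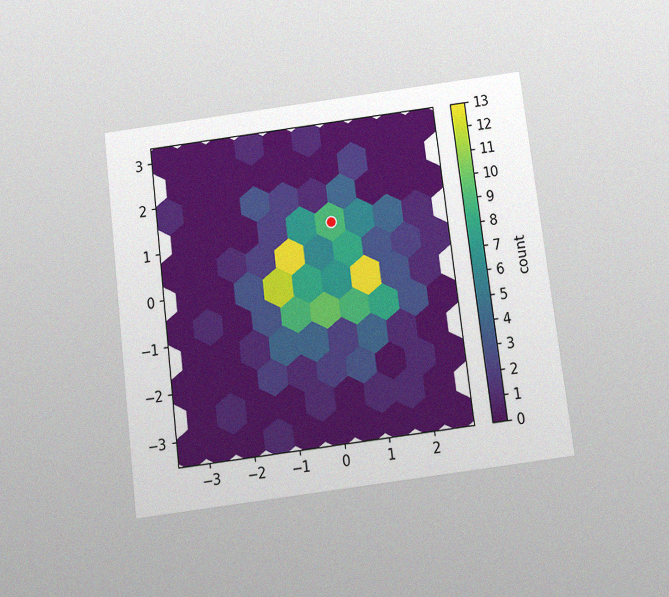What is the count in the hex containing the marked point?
9

The chart is tilted about 7° counter-clockwise and viewed slightly from below, with some photo noise. The marked hex reads 9 on the colorbar.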